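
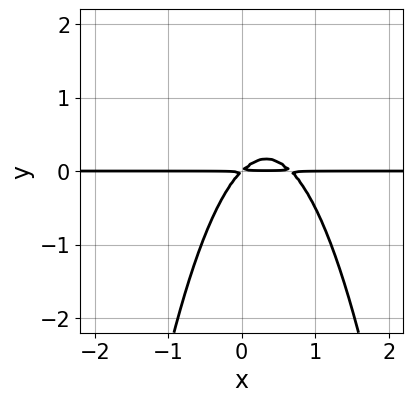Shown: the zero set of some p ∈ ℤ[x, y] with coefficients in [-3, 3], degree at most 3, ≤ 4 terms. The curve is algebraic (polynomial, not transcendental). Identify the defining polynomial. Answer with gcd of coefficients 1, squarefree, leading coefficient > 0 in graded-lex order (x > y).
3*x^2*y - 2*x*y + 2*y^2

1. deg p = 3. The shape is more complex than any degree-2 curve.
2. From the axis intercepts and sections: every point of the x-axis in the box is on the curve.
3. These observations pin down the coefficients.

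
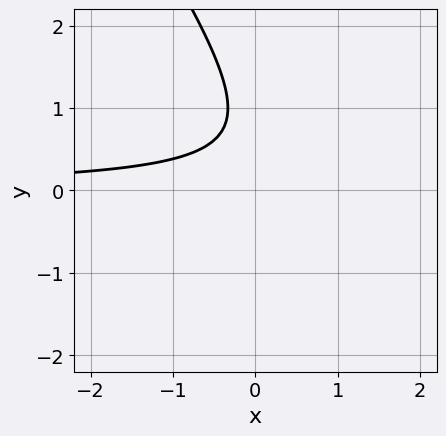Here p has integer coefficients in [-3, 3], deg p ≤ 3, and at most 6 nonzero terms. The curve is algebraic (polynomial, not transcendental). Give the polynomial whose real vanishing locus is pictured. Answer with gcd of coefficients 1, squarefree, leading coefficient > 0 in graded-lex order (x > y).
3*x*y + 2*y^2 - 3*y + 2

(a) Degree: the shape is more complex than any degree-1 curve, so deg p = 2.
(b) Against the integer gridlines: no y-intercept at any integer in the box; the curve avoids every integer x-axis point in the box.
(c) Assembling these constraints gives the stated polynomial.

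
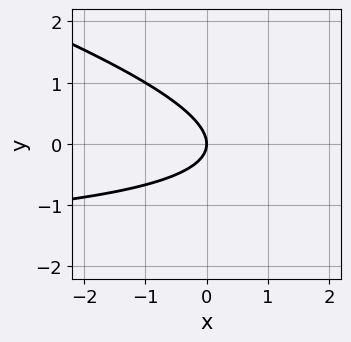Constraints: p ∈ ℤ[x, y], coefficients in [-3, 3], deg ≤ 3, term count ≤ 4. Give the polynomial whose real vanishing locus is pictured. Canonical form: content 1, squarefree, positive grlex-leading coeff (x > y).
The degree is 2 — no degree-1 curve has this shape.
From the visible intercepts: it crosses the x-axis at the gridline x = 0; one y-axis crossing is at y = 0.
Assembling these constraints gives the stated polynomial.

x*y + 3*y^2 + 2*x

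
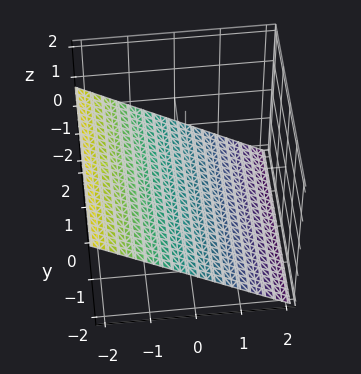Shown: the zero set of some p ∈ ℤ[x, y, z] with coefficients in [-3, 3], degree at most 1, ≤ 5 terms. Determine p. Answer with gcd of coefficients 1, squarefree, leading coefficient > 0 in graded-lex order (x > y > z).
2*x + 3*z + 2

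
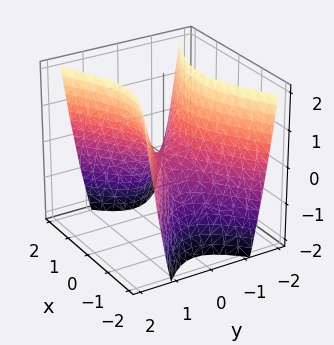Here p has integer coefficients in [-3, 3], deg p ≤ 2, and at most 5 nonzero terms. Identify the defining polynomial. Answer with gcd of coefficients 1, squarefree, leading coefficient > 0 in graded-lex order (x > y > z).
x^2 - 2*y^2 + z

(a) Degree: a hyperbolic paraboloid; a quadric, so deg p = 2.
(b) Symmetries: it's symmetric under y → −y, forcing even powers of y; the x ↦ −x reflection is a symmetry, so x appears only in even powers.
(c) From the axis intercepts and sections: it crosses the y-axis at the gridline y = 0; it meets the z-axis at z = 0 (among the integer gridlines); it crosses the x-axis at the gridline x = 0.
(d) Assembling these constraints gives the stated polynomial.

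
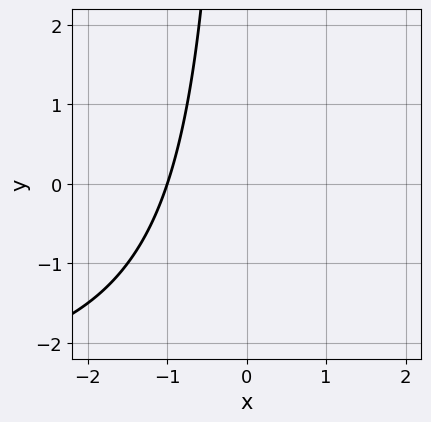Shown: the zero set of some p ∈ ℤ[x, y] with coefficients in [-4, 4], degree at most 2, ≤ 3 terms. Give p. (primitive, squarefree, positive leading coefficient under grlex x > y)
x*y + 3*x + 3

(a) Degree: the shape is more complex than any degree-1 curve, so deg p = 2.
(b) From the axis intercepts and sections: one x-axis crossing is at x = -1; no y-intercept at any integer in the box.
(c) Together with the visible shape, these determine p as stated.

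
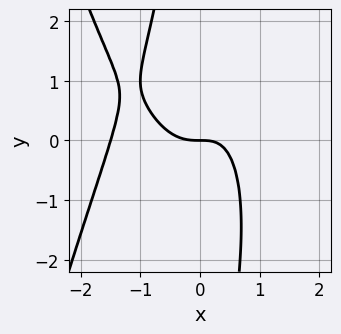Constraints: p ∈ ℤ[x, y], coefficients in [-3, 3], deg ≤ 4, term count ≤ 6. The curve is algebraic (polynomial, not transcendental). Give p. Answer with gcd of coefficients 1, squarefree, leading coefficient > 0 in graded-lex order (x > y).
Degree: the shape is more complex than any degree-3 curve, so deg p = 4.
Against the integer gridlines: it meets the x-axis at x = 0 (among the integer gridlines); it crosses the y-axis at the gridline y = 0.
Solving for integer coefficients yields p as stated.

2*x^4 + 3*x^3 + x*y^2 + 2*y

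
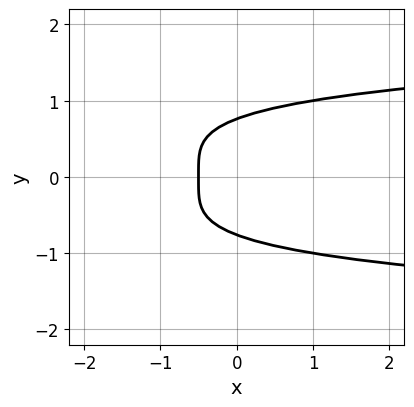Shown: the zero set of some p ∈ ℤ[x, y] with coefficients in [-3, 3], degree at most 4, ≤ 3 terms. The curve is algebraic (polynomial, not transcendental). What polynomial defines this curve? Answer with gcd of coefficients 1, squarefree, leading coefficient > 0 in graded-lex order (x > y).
3*y^4 - 2*x - 1

First, degree: no degree-3 curve has this shape, so deg p = 4.
Then, symmetries: mirror symmetry y ↦ −y ⇒ only even powers of y.
Finally, fitting integer coefficients to these (and the overall shape) gives p.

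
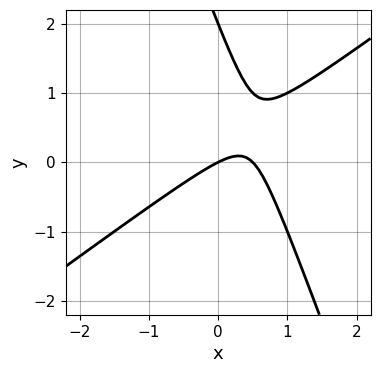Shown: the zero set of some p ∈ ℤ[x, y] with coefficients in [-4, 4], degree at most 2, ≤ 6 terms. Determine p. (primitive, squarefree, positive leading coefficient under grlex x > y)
deg p = 2.
Against the integer gridlines: it crosses the x-axis at the gridline x = 0; among the integer gridlines, it crosses the y-axis at y ∈ {0, 2}.
Matching integer coefficients to the picture gives p.

2*x^2 - 2*x*y - y^2 - x + 2*y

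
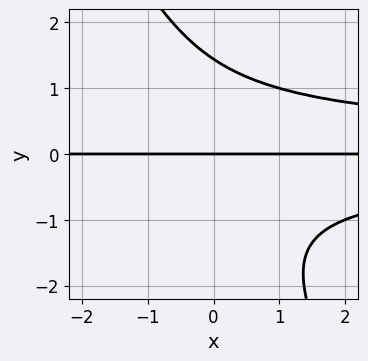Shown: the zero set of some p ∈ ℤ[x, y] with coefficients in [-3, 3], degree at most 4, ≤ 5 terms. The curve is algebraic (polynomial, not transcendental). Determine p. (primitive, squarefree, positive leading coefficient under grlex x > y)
First, deg p = 4. No degree-3 curve has this shape.
Next, checking where it meets the axes: one y-axis crossing is at y = 0; the visible x-axis segment lies entirely on the curve.
Finally, assembling these constraints gives the stated polynomial.

2*x*y^3 + y^4 - 3*y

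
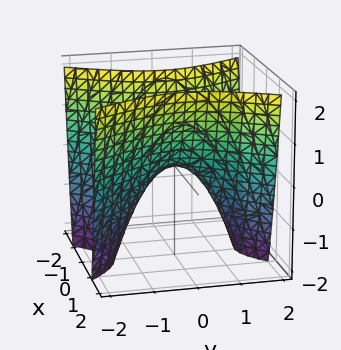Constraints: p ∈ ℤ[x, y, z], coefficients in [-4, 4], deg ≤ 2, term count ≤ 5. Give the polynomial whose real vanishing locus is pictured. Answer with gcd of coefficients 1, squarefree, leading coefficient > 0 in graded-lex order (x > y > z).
2*x^2 - y^2 - z

deg p = 2. A hyperbolic paraboloid; a quadric.
Symmetries: the x ↦ −x reflection is a symmetry, so x appears only in even powers; it's symmetric under y → −y, forcing even powers of y.
Checking where it meets the axes: it meets the z-axis at z = 0 (among the integer gridlines); one x-axis crossing is at x = 0; it crosses the y-axis at the gridline y = 0.
Putting this together gives p.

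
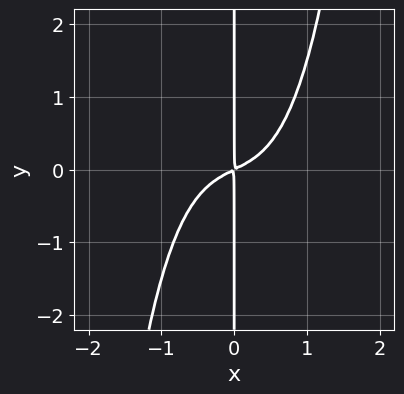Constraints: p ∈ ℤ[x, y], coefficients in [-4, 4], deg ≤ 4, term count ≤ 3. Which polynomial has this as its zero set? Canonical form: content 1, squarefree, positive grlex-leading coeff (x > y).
2*x^4 + x^2 - 2*x*y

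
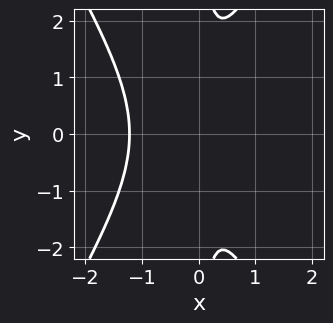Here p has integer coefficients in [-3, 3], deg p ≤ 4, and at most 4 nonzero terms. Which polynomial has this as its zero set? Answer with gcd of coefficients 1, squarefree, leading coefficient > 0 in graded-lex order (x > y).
1. deg p = 3. The shape is more complex than any degree-2 curve.
2. Symmetries: it's symmetric under y → −y, forcing even powers of y.
3. Observable constraints: it misses every integer gridline on the y-axis.
4. Fitting integer coefficients to these (and the overall shape) gives p.

3*x^3 - x*y^2 + 3*x^2 + 1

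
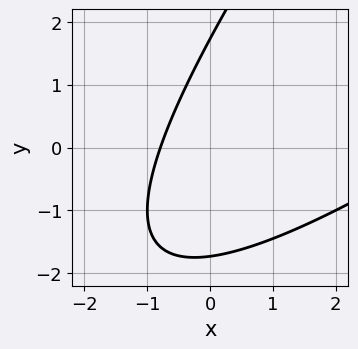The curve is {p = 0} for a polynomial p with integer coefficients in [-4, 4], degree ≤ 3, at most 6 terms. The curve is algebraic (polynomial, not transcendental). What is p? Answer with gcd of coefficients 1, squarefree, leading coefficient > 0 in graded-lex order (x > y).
x^2 - 2*x*y + y^2 - 3*x - 3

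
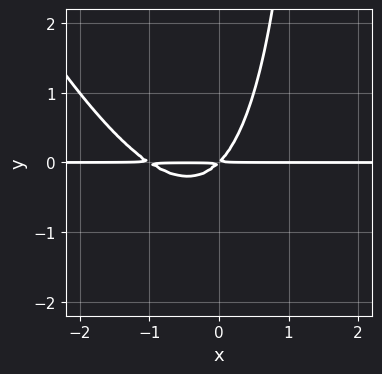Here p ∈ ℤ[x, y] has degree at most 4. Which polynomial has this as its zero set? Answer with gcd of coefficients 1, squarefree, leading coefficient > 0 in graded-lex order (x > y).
2*x^2*y + x*y^2 + 2*x*y - 2*y^2

1. The degree is 3 — a generic line meets the curve in up to 3 points.
2. Against the integer gridlines: the visible x-axis segment lies entirely on the curve.
3. Assembling these constraints gives the stated polynomial.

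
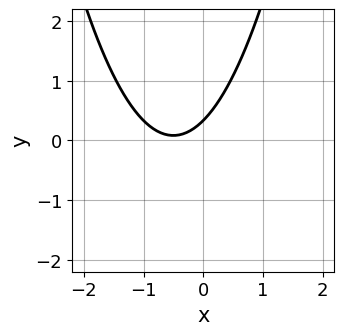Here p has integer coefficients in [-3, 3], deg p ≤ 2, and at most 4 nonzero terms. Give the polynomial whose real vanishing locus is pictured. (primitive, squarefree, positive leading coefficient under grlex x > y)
3*x^2 + 3*x - 3*y + 1

1. Degree: no degree-1 curve has this shape, so deg p = 2.
2. From the axis intercepts and sections: the curve avoids every integer x-axis point in the box.
3. Together with the visible shape, these determine p as stated.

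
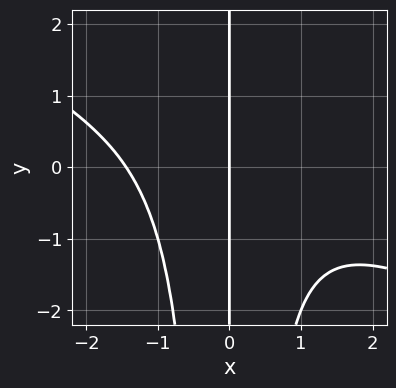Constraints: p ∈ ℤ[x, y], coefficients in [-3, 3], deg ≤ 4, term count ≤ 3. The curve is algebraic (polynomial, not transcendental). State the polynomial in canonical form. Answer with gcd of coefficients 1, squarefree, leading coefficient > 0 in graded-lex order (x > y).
x^4 + 2*x^3*y + 3*x

First, deg p = 4.
Next, checking where it meets the axes: the visible y-axis segment lies entirely on the curve; it crosses the x-axis at the gridline x = 0.
Finally, putting this together gives p.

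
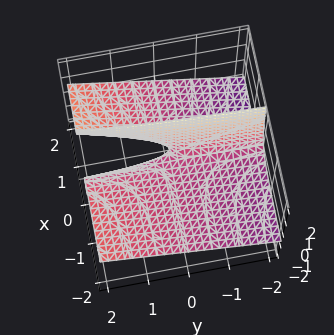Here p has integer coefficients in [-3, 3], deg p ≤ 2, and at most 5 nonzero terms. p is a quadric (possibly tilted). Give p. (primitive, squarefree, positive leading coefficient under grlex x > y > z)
(a) The degree is 2 — a generic line meets the surface in up to 2 points.
(b) Reading off the gridlines: every point of the x-axis in the box is on the surface; the visible y-axis segment lies entirely on the surface; it meets the z-axis at z = 0 (among the integer gridlines).
(c) These observations pin down the coefficients.

x*y - 3*x*z + z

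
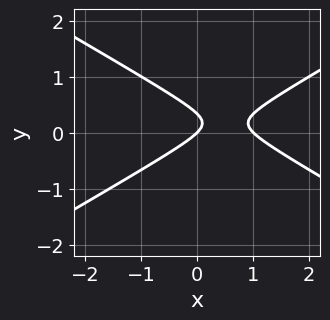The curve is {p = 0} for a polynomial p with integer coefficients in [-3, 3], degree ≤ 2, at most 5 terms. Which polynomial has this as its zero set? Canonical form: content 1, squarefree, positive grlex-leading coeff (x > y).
x^2 - 3*y^2 - x + y

The degree is 2 — a generic line meets the curve in up to 2 points.
Against the integer gridlines: the x-axis gridline crossings are at x ∈ {0, 1}; it meets the y-axis at y = 0 (among the integer gridlines).
Together with the visible shape, these determine p as stated.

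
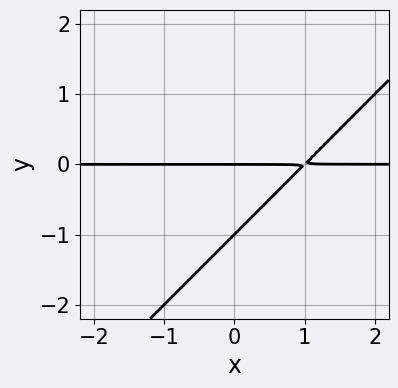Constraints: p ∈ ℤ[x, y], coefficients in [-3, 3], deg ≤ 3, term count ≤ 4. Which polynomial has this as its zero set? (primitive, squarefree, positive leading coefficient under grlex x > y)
x*y - y^2 - y

(a) deg p = 2. The shape is more complex than any degree-1 curve.
(b) Reading off the gridlines: the visible x-axis segment lies entirely on the curve; the y-axis gridline crossings are at y ∈ {-1, 0}.
(c) These observations pin down the coefficients.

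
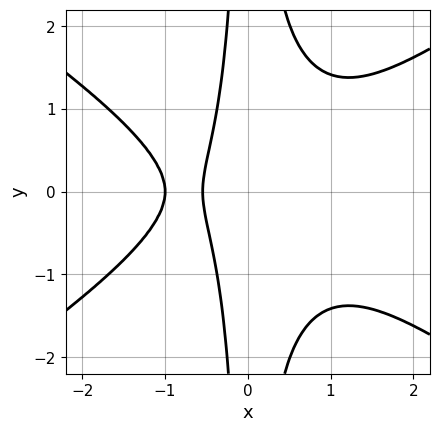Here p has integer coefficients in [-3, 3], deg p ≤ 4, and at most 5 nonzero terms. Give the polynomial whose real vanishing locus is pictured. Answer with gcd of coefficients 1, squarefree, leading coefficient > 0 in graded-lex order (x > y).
First, the degree is 4 — no degree-3 curve has this shape.
Next, symmetries: mirror symmetry y ↦ −y ⇒ only even powers of y.
Then, reading off the gridlines: it crosses the x-axis at the gridline x = -1; the curve avoids every integer y-axis point in the box.
Finally, the integer polynomial consistent with all of this is the stated p.

x^4 - 2*x^2*y^2 + 2*x + 1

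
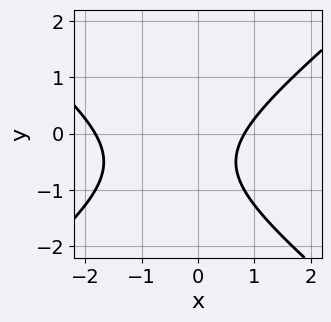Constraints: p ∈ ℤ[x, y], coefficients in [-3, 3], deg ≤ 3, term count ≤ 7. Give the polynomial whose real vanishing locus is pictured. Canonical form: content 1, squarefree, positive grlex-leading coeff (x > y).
Degree: a generic line meets the curve in up to 2 points, so deg p = 2.
Against the integer gridlines: the curve avoids every integer y-axis point in the box.
Together with the visible shape, these determine p as stated.

2*x^2 - 3*y^2 + 2*x - 3*y - 3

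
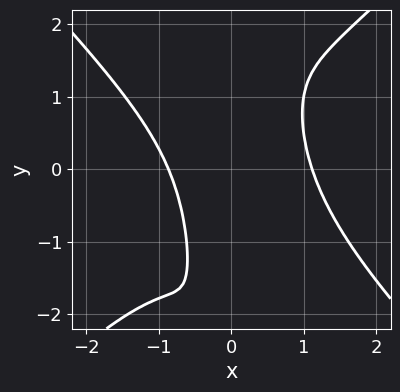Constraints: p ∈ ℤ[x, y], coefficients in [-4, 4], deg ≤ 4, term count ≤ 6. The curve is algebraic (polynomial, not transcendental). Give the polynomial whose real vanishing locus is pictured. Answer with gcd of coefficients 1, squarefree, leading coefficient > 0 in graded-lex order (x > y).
2*x^4 - 2*x^2*y^2 + 3*x*y - x - 2

First, deg p = 4. A generic line meets the curve in up to 4 points.
Then, from the visible intercepts: no y-intercept at any integer in the box.
Finally, assembling these constraints gives the stated polynomial.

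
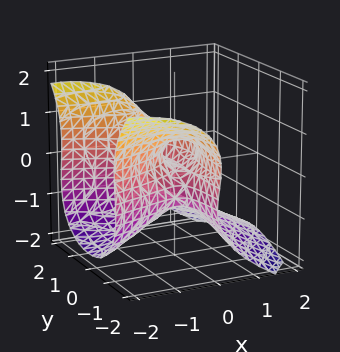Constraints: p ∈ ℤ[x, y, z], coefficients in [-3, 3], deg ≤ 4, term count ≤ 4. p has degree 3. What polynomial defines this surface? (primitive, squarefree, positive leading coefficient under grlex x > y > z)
1. deg p = 3. The shape is more complex than any degree-2 surface.
2. From the visible intercepts: it meets the z-axis at z = 0 (among the integer gridlines); the visible y-axis segment lies entirely on the surface; it crosses the x-axis at the gridline x = 0.
3. Fitting integer coefficients to these (and the overall shape) gives p.

3*x*y^2 + 3*z^3 + 3*x^2 - 2*z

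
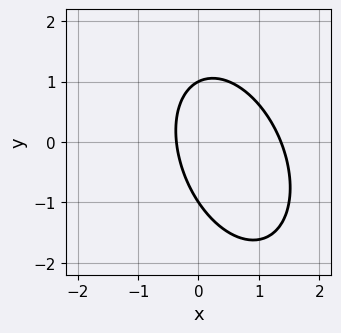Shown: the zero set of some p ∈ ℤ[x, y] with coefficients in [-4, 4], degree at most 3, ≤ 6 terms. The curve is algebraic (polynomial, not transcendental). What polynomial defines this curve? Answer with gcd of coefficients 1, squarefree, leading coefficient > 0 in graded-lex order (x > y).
2*x^2 + x*y + y^2 - 2*x - 1

Degree: no degree-1 curve has this shape, so deg p = 2.
From the axis intercepts and sections: the y-axis gridline crossings are at y ∈ {-1, 1}.
These observations pin down the coefficients.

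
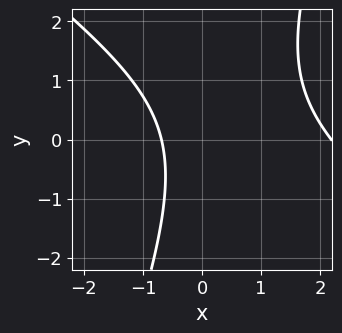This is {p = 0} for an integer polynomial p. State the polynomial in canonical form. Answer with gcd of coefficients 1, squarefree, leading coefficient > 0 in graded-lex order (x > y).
First, degree: no degree-1 curve has this shape, so deg p = 2.
Then, against the integer gridlines: no y-intercept at any integer in the box.
Finally, matching integer coefficients to the picture gives p.

2*x^2 + 2*x*y - y^2 - 3*x - 3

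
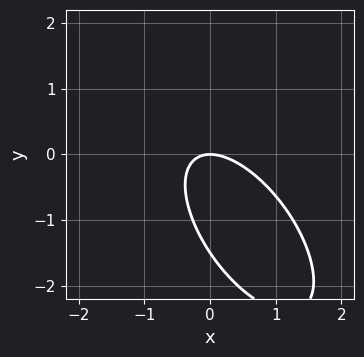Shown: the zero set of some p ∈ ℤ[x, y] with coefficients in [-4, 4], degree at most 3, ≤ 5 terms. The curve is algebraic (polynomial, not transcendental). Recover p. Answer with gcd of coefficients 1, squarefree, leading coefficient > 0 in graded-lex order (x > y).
3*x^2 + 3*x*y + 2*y^2 + 3*y

The degree is 2 — a generic line meets the curve in up to 2 points.
Reading off the gridlines: it crosses the y-axis at the gridline y = 0; it crosses the x-axis at the gridline x = 0.
The integer polynomial consistent with all of this is the stated p.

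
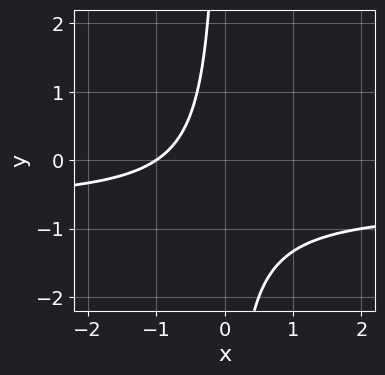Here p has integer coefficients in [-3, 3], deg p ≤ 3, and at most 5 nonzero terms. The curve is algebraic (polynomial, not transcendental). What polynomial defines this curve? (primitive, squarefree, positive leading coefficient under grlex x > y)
3*x*y + 2*x + 2

1. The degree is 2 — a generic line meets the curve in up to 2 points.
2. Checking where it meets the axes: one x-axis crossing is at x = -1; no y-intercept at any integer in the box.
3. Solving for integer coefficients yields p as stated.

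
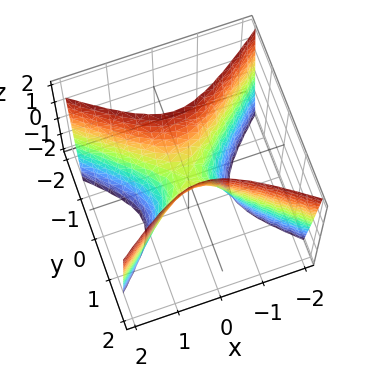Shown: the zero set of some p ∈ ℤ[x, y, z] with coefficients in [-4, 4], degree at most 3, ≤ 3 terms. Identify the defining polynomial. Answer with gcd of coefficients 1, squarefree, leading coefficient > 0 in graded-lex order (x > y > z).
2*x^2 - 3*y^2 + z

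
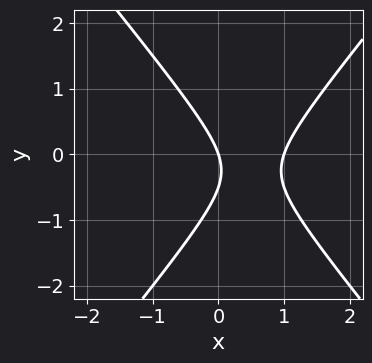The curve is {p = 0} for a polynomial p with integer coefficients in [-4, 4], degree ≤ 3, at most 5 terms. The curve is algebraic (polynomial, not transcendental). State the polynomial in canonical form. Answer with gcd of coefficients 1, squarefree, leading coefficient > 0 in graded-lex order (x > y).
3*x^2 - 2*y^2 - 3*x - y

1. The degree is 2 — a generic line meets the curve in up to 2 points.
2. Against the integer gridlines: the x-axis gridline crossings are at x ∈ {0, 1}; it meets the y-axis at y = 0 (among the integer gridlines).
3. Fitting integer coefficients to these (and the overall shape) gives p.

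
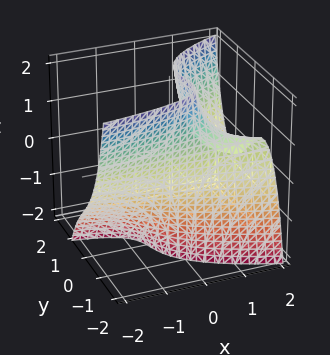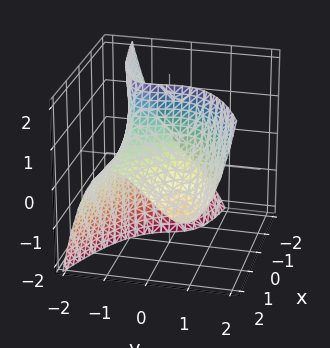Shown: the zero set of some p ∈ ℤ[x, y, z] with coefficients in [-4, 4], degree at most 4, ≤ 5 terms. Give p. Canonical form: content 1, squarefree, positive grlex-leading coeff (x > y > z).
2*y^3 - 2*x*y - 2*x*z - x + 2

1. Degree: the shape is more complex than any degree-2 surface, so deg p = 3.
2. Against the integer gridlines: it meets the x-axis at x = 2 (among the integer gridlines); no z-intercept at any integer in the box; one y-axis crossing is at y = -1.
3. The integer polynomial consistent with all of this is the stated p.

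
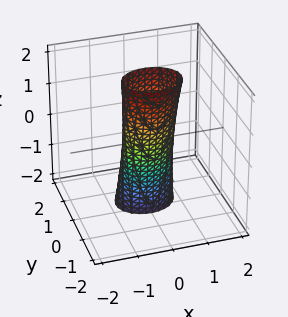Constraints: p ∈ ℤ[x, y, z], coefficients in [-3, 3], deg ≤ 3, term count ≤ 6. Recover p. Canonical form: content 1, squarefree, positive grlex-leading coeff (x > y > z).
2*x^2 + 3*y^2 + y*z - 1

(a) deg p = 2. No degree-1 surface has this shape.
(b) Against the integer gridlines: it misses every integer gridline on the z-axis.
(c) Together with the visible shape, these determine p as stated.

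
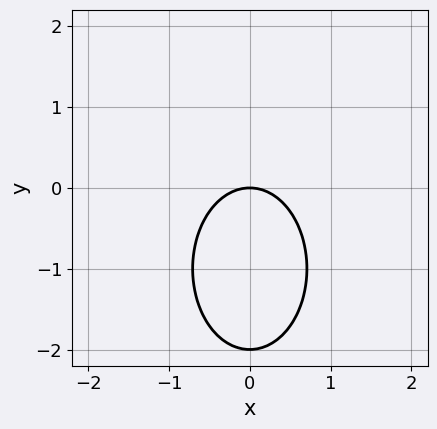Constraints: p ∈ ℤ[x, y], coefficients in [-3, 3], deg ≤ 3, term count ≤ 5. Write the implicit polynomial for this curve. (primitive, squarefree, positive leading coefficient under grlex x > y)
deg p = 2. The shape is more complex than any degree-1 curve.
Symmetries: mirror symmetry x ↦ −x ⇒ only even powers of x.
Checking where it meets the axes: the y-axis gridline crossings are at y ∈ {-2, 0}; one x-axis crossing is at x = 0.
Solving for integer coefficients yields p as stated.

2*x^2 + y^2 + 2*y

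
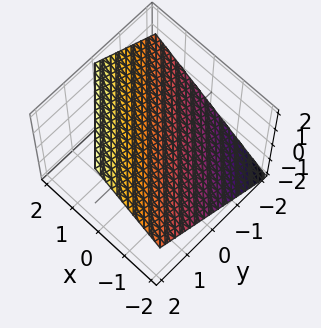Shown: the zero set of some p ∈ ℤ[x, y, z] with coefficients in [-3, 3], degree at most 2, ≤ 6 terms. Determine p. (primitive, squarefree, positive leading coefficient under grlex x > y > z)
1. Degree: the surface is flat (a plane), so deg p = 1.
2. Observable constraints: it crosses the y-axis at the gridline y = -1; it meets the x-axis at x = -1 (among the integer gridlines).
3. Matching integer coefficients to the picture gives p.

2*x + 2*y - 3*z + 2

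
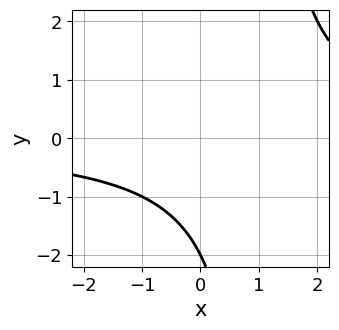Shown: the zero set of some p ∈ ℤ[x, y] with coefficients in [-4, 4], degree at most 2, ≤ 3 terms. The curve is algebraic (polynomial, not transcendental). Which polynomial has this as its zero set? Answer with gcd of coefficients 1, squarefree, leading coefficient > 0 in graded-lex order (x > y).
x*y - y - 2

1. Degree: a generic line meets the curve in up to 2 points, so deg p = 2.
2. Reading off the gridlines: the curve avoids every integer x-axis point in the box; it meets the y-axis at y = -2 (among the integer gridlines).
3. Matching integer coefficients to the picture gives p.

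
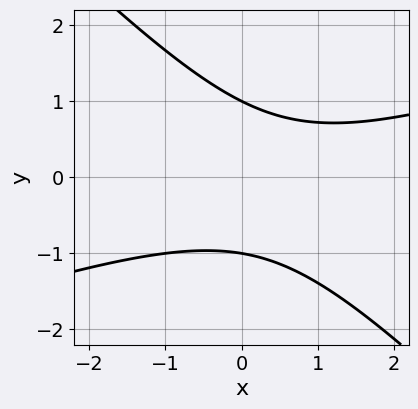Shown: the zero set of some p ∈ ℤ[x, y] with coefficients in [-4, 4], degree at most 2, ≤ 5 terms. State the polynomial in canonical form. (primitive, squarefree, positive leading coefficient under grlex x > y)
x^2 - 2*x*y - 3*y^2 - x + 3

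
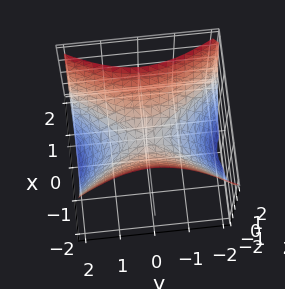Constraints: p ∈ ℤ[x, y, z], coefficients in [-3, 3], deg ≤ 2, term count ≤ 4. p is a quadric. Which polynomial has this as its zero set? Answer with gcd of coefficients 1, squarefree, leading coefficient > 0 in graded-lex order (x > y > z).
1. The degree is 2 — a hyperbolic paraboloid; a quadric.
2. Symmetries: the x ↦ −x reflection is a symmetry, so x appears only in even powers; mirror symmetry y ↦ −y ⇒ only even powers of y.
3. Observable constraints: one y-axis crossing is at y = 0; it meets the x-axis at x = 0 (among the integer gridlines); it meets the z-axis at z = 0 (among the integer gridlines).
4. These observations pin down the coefficients.

2*x^2 - y^2 - 2*z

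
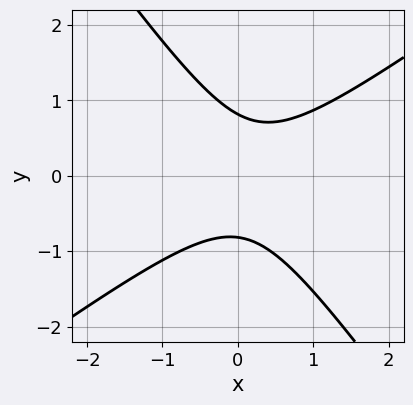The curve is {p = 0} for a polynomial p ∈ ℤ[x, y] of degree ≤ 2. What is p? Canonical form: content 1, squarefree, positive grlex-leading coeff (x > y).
3*x^2 - 2*x*y - 3*y^2 - x + 2

(a) The degree is 2 — a generic line meets the curve in up to 2 points.
(b) Against the integer gridlines: no x-intercept at any integer in the box.
(c) The integer polynomial consistent with all of this is the stated p.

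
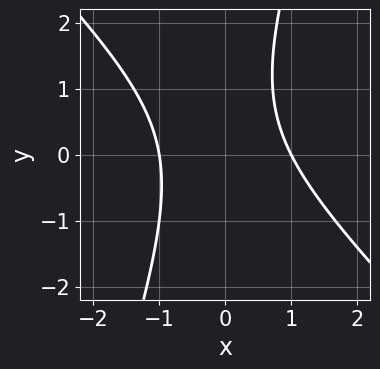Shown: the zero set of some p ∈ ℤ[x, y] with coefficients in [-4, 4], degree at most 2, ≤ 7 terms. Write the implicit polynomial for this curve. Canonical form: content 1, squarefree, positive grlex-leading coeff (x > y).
First, degree: a generic line meets the curve in up to 2 points, so deg p = 2.
Then, from the axis intercepts and sections: the curve avoids every integer y-axis point in the box; among the integer gridlines, it crosses the x-axis at x ∈ {-1, 1}.
Finally, together with the visible shape, these determine p as stated.

3*x^2 + 2*x*y - y^2 + y - 3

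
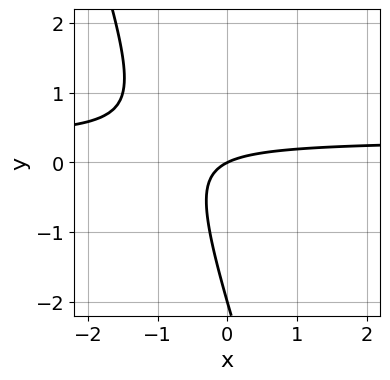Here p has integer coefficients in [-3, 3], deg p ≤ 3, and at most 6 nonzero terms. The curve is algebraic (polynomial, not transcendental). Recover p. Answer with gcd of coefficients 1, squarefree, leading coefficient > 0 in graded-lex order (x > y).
1. The degree is 2 — no degree-1 curve has this shape.
2. From the axis intercepts and sections: it crosses the x-axis at the gridline x = 0; the y-axis gridline crossings are at y ∈ {-2, 0}.
3. Together with the visible shape, these determine p as stated.

3*x*y + y^2 - x + 2*y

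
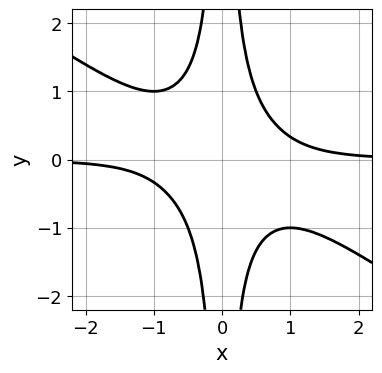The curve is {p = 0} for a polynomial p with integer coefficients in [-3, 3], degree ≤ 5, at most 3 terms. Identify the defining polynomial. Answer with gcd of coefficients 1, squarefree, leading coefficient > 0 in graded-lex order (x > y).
2*x^3*y + 3*x^2*y^2 - 1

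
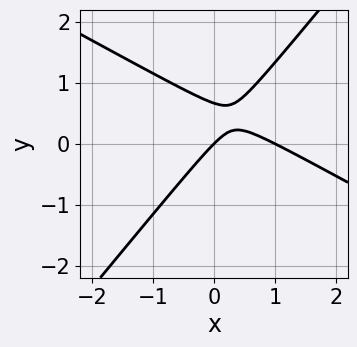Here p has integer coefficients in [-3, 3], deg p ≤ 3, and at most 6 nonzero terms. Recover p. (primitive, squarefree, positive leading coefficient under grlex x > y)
2*x^2 + 2*x*y - 3*y^2 - 2*x + 2*y

The degree is 2 — the shape is more complex than any degree-1 curve.
From the visible intercepts: among the integer gridlines, it crosses the x-axis at x ∈ {0, 1}; it meets the y-axis at y = 0 (among the integer gridlines).
Matching integer coefficients to the picture gives p.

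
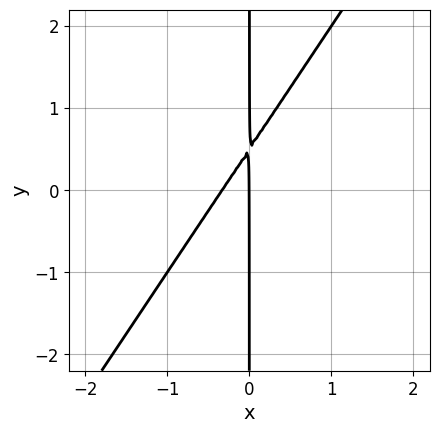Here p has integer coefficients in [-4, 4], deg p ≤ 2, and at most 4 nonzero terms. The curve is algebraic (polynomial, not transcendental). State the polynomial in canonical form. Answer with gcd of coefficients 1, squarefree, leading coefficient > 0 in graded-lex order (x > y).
3*x^2 - 2*x*y + x

The degree is 2 — the shape is more complex than any degree-1 curve.
Checking where it meets the axes: one x-axis crossing is at x = 0; the visible y-axis segment lies entirely on the curve.
These observations pin down the coefficients.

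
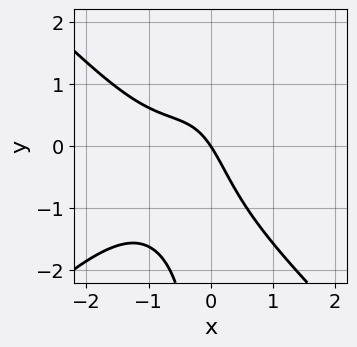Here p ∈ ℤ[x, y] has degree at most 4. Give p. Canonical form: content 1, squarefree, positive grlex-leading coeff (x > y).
2*x^3 - 2*x*y^2 + 3*x^2 + 3*x + 2*y

1. The degree is 3 — the shape is more complex than any degree-2 curve.
2. From the visible intercepts: it meets the y-axis at y = 0 (among the integer gridlines); it meets the x-axis at x = 0 (among the integer gridlines).
3. Putting this together gives p.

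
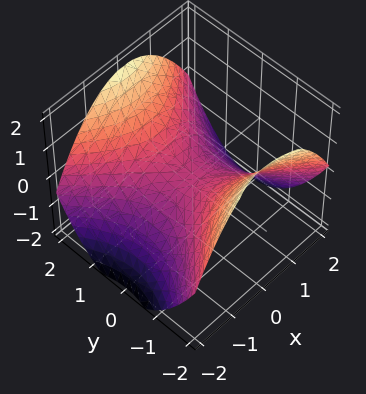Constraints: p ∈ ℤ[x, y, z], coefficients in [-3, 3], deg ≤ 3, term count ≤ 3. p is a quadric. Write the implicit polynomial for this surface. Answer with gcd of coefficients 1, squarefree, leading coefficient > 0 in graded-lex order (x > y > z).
x^2 - y^2 + 2*z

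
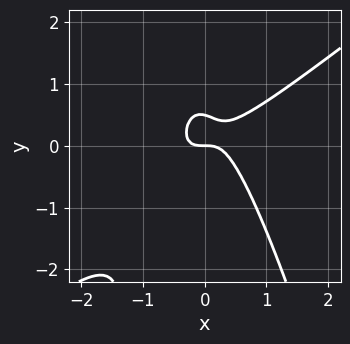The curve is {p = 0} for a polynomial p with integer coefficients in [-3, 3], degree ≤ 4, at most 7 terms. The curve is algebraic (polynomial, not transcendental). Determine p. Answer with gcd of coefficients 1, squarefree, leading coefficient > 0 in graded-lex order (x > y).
3*x^3 - 3*x^2*y - x*y^2 - 2*y^2 + y

1. deg p = 3. No degree-2 curve has this shape.
2. Observable constraints: it meets the x-axis at x = 0 (among the integer gridlines); one y-axis crossing is at y = 0.
3. Together with the visible shape, these determine p as stated.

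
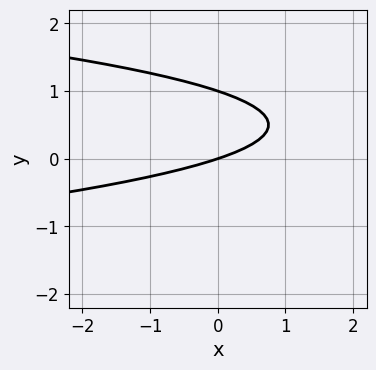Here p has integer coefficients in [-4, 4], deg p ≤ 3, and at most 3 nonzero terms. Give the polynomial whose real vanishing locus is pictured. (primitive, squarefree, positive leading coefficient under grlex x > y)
1. The degree is 2 — no degree-1 curve has this shape.
2. Reading off the gridlines: the y-axis gridline crossings are at y ∈ {0, 1}; one x-axis crossing is at x = 0.
3. Assembling these constraints gives the stated polynomial.

3*y^2 + x - 3*y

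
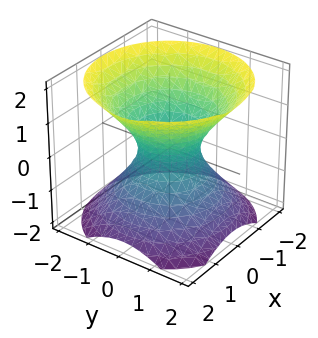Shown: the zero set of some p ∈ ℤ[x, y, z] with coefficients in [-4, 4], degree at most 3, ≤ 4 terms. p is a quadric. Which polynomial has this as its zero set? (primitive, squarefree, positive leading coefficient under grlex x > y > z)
3*x^2 + 3*y^2 - 3*z^2 - 2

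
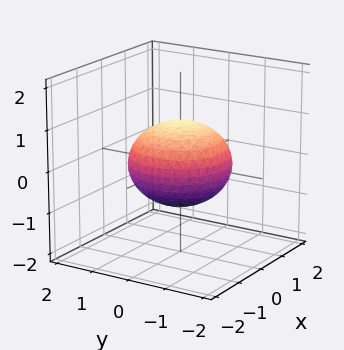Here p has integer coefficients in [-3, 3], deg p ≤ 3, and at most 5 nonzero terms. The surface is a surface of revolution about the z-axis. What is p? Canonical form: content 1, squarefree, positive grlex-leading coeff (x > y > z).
deg p = 2. The shape is more complex than any degree-1 surface.
Symmetries: the surface is invariant under rotation about z: p = q(x² + y², z).
Checking where it meets the axes: the z-axis gridline crossings are at z ∈ {-1, 1}; a circular section at z = 0 has radius between 1 and 2.
Matching integer coefficients to the picture gives p.

2*x^2 + 2*y^2 + 3*z^2 - 3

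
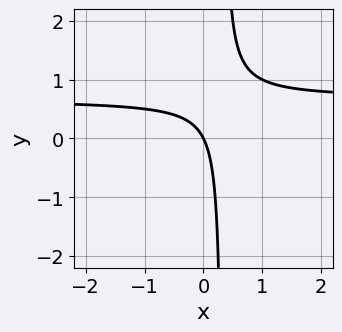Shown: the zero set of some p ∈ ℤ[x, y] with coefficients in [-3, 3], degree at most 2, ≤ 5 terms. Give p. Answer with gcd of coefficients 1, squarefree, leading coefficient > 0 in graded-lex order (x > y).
3*x*y - 2*x - y

1. Degree: the shape is more complex than any degree-1 curve, so deg p = 2.
2. From the axis intercepts and sections: it meets the y-axis at y = 0 (among the integer gridlines); it crosses the x-axis at the gridline x = 0.
3. These observations pin down the coefficients.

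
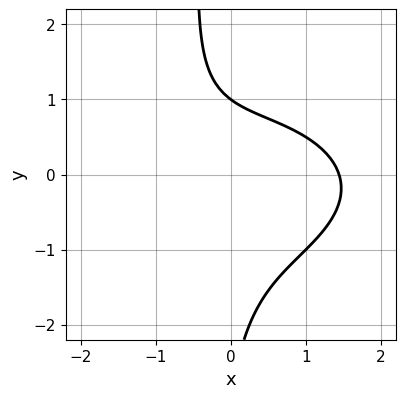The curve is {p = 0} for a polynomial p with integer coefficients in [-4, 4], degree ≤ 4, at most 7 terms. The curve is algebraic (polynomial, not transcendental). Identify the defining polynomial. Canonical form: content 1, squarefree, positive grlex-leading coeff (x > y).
x^3 + 3*x*y^2 + y^2 + 2*y - 3

1. Degree: the shape is more complex than any degree-2 curve, so deg p = 3.
2. Observable constraints: it meets the y-axis at y = 1 (among the integer gridlines).
3. Matching integer coefficients to the picture gives p.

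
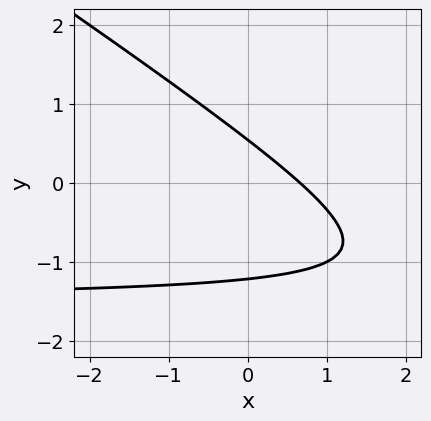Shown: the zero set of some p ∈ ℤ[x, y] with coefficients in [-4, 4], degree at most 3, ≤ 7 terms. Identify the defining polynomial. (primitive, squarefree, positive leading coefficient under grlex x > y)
2*x*y + 3*y^2 + 3*x + 2*y - 2

1. deg p = 2. A generic line meets the curve in up to 2 points.
2. The integer polynomial consistent with all of this is the stated p.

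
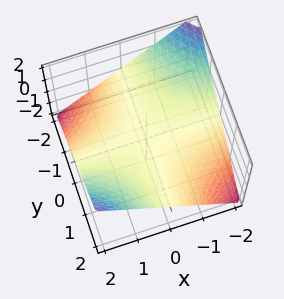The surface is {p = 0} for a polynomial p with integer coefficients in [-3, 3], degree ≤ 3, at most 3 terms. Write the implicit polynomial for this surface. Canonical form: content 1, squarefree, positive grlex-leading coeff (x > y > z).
x*y - 2*z

(a) deg p = 2. A hyperbolic paraboloid; a quadric.
(b) Checking where it meets the axes: the visible x-axis segment lies entirely on the surface; the visible y-axis segment lies entirely on the surface; one z-axis crossing is at z = 0.
(c) Putting this together gives p.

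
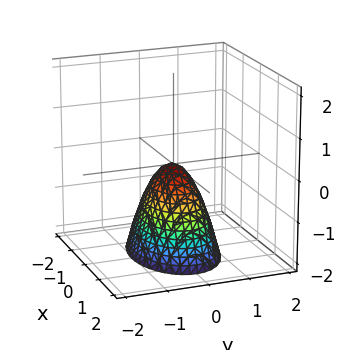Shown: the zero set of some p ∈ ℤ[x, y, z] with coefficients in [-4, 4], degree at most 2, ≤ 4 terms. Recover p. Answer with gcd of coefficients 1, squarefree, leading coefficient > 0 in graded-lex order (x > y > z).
x^2 + 2*y^2 + z

1. Degree: a paraboloid; a quadric, so deg p = 2.
2. Symmetries: mirror symmetry x ↦ −x ⇒ only even powers of x; mirror symmetry y ↦ −y ⇒ only even powers of y.
3. From the visible intercepts: it crosses the y-axis at the gridline y = 0; it meets the x-axis at x = 0 (among the integer gridlines).
4. Putting this together gives p.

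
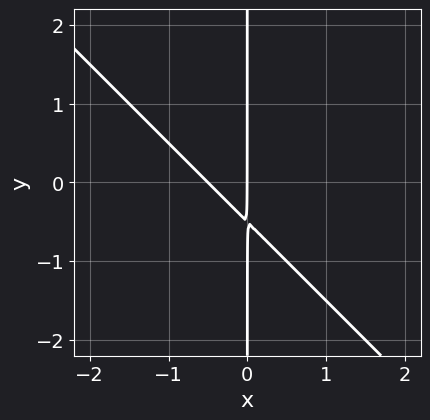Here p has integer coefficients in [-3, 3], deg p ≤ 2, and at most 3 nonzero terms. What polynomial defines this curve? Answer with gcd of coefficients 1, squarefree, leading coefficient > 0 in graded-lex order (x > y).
2*x^2 + 2*x*y + x

1. deg p = 2.
2. Observable constraints: one x-axis crossing is at x = 0; every point of the y-axis in the box is on the curve.
3. Solving for integer coefficients yields p as stated.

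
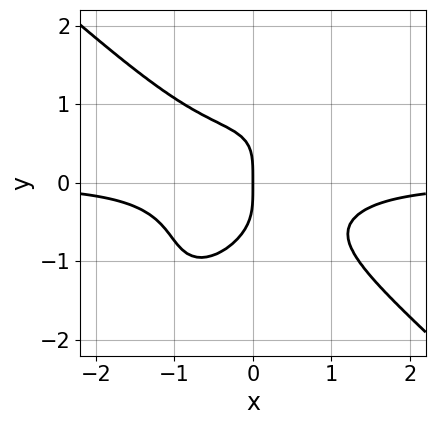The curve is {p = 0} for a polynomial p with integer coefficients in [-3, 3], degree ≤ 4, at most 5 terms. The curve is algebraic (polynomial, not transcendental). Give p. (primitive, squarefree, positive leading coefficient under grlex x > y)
3*x^3*y - 2*x*y^3 + 2*y^4 + 2*x

Degree: a generic line meets the curve in up to 4 points, so deg p = 4.
From the visible intercepts: it crosses the y-axis at the gridline y = 0; one x-axis crossing is at x = 0.
Putting this together gives p.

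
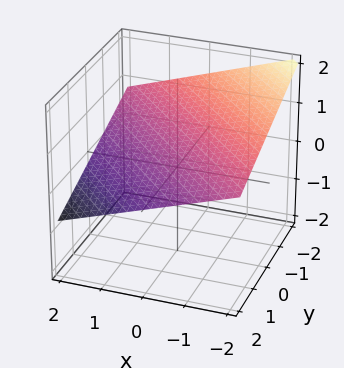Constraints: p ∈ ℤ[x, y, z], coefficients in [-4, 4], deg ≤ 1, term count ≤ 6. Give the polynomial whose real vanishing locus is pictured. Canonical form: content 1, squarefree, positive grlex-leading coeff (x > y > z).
x + y + 3*z - 2

1. deg p = 1. Every cross-section is a straight line — this is a plane.
2. From the visible intercepts: it meets the y-axis at y = 2 (among the integer gridlines); it crosses the x-axis at the gridline x = 2.
3. Solving for integer coefficients yields p as stated.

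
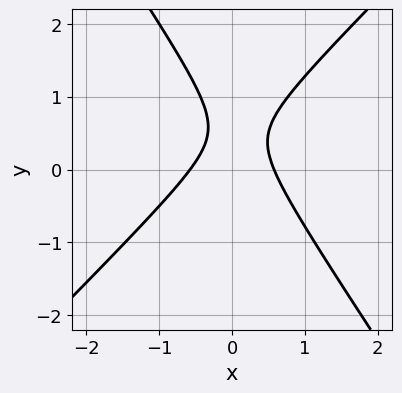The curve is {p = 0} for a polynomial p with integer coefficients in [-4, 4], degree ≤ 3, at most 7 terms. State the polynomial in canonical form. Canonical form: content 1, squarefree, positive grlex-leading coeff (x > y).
First, degree: a generic line meets the curve in up to 2 points, so deg p = 2.
Then, against the integer gridlines: no y-intercept at any integer in the box.
Finally, the integer polynomial consistent with all of this is the stated p.

3*x^2 - x*y - 2*y^2 + 2*y - 1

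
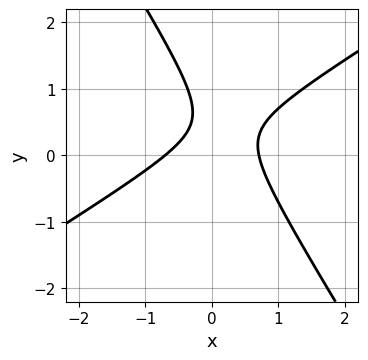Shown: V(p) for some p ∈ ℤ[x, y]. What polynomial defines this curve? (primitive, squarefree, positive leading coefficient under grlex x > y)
(a) Degree: no degree-1 curve has this shape, so deg p = 2.
(b) Observable constraints: no y-intercept at any integer in the box.
(c) Together with the visible shape, these determine p as stated.

2*x^2 - 2*x*y - 2*y^2 + 2*y - 1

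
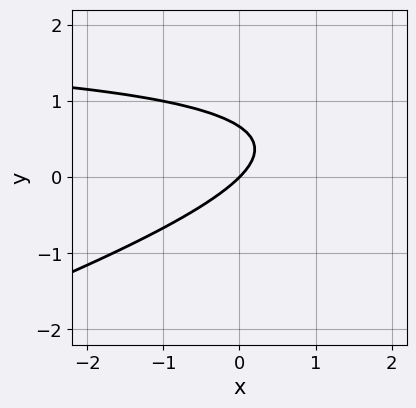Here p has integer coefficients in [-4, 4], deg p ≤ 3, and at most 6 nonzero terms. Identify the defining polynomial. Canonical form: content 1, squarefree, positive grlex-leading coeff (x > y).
1. Degree: the shape is more complex than any degree-1 curve, so deg p = 2.
2. Reading off the gridlines: it crosses the y-axis at the gridline y = 0; it meets the x-axis at x = 0 (among the integer gridlines).
3. These observations pin down the coefficients.

x*y - 3*y^2 - 2*x + 2*y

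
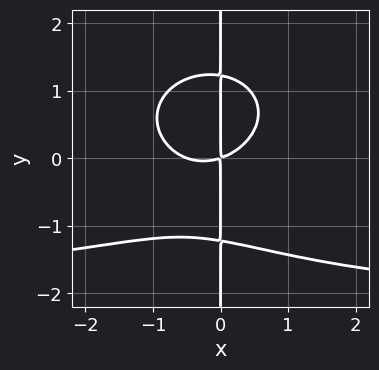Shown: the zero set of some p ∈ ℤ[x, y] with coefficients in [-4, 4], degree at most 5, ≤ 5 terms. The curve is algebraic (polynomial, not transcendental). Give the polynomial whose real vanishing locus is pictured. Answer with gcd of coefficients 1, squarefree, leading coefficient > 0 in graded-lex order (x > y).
x^3*y + 2*x*y^3 + 2*x^3 + x^2 - 3*x*y

1. The degree is 4 — no degree-3 curve has this shape.
2. Checking where it meets the axes: every point of the y-axis in the box is on the curve.
3. Assembling these constraints gives the stated polynomial.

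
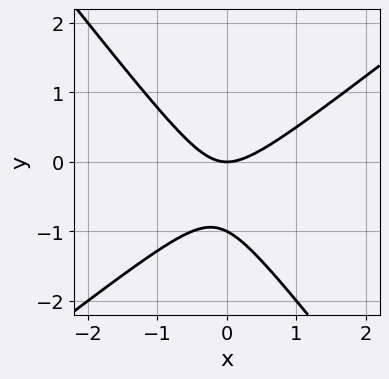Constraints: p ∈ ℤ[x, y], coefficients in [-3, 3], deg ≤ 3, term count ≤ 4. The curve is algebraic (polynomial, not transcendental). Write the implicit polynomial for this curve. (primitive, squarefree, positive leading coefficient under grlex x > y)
2*x^2 - x*y - 2*y^2 - 2*y

1. deg p = 2. The shape is more complex than any degree-1 curve.
2. Observable constraints: the y-axis gridline crossings are at y ∈ {-1, 0}; it crosses the x-axis at the gridline x = 0.
3. Solving for integer coefficients yields p as stated.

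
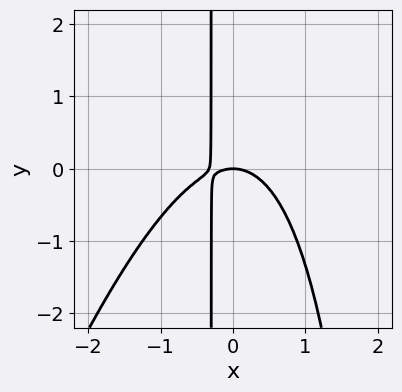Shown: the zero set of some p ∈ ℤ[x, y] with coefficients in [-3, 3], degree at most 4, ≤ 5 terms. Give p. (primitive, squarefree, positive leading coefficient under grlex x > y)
3*x^3 - x^2*y + x^2 + 3*x*y + y

First, deg p = 3.
Next, checking where it meets the axes: it crosses the y-axis at the gridline y = 0; it crosses the x-axis at the gridline x = 0.
Finally, fitting integer coefficients to these (and the overall shape) gives p.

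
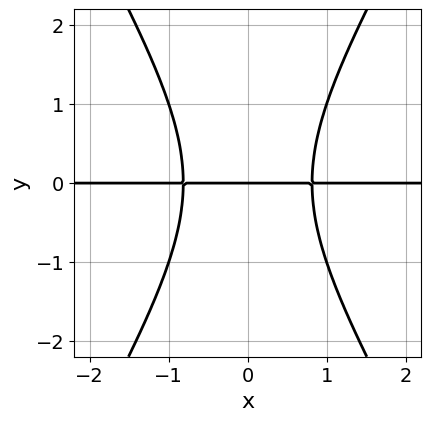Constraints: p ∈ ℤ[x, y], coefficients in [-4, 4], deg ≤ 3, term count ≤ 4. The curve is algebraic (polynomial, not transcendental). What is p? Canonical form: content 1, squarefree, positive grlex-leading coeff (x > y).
3*x^2*y - y^3 - 2*y

1. Degree: a generic line meets the curve in up to 3 points, so deg p = 3.
2. Symmetries: mirror symmetry x ↦ −x ⇒ only even powers of x.
3. Reading off the gridlines: every point of the x-axis in the box is on the curve; one y-axis crossing is at y = 0.
4. Assembling these constraints gives the stated polynomial.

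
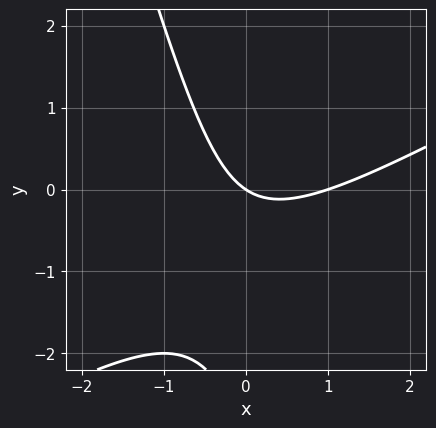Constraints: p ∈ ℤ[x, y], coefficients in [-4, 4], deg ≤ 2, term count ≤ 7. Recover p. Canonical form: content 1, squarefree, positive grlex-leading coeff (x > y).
2*x^2 - 3*x*y - y^2 - 2*x - 3*y

1. Degree: no degree-1 curve has this shape, so deg p = 2.
2. Against the integer gridlines: the x-axis gridline crossings are at x ∈ {0, 1}; it meets the y-axis at y = 0 (among the integer gridlines).
3. Assembling these constraints gives the stated polynomial.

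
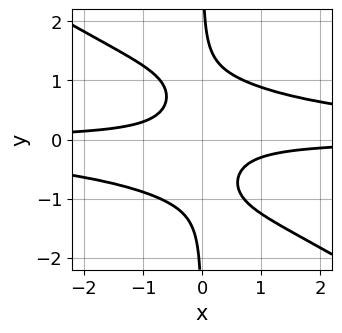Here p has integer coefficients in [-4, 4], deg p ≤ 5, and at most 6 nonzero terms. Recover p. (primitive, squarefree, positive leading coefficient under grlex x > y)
(a) deg p = 4.
(b) From the visible intercepts: it misses every integer gridline on the y-axis; it misses every integer gridline on the x-axis.
(c) The integer polynomial consistent with all of this is the stated p.

2*x^2*y^2 + 3*x*y^3 - 3*x*y - 1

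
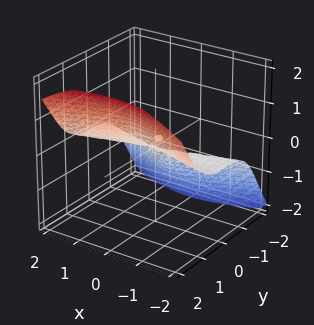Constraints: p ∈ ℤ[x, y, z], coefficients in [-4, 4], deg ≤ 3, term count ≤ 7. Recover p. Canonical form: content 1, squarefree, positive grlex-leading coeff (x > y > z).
2*x^2*z - 2*y^3 - y^2*z + 2*z^3 + y*z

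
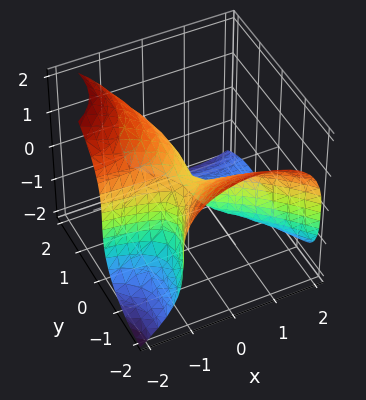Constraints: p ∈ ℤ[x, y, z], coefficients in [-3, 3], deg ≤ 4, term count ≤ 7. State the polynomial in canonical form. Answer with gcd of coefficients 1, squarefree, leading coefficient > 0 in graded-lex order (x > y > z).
First, deg p = 3. No degree-2 surface has this shape.
Next, from the axis intercepts and sections: one x-axis crossing is at x = 0; it meets the y-axis at y = 0 (among the integer gridlines); it meets the z-axis at z = 0 (among the integer gridlines).
Finally, matching integer coefficients to the picture gives p.

2*x^2*y - y^3 - 2*z^3 - 3*x*y - 3*x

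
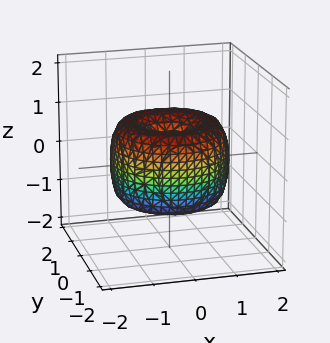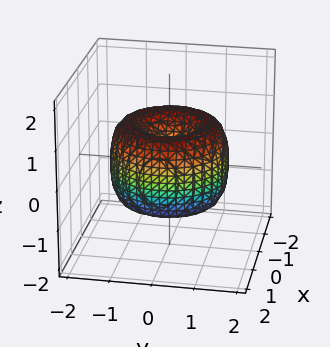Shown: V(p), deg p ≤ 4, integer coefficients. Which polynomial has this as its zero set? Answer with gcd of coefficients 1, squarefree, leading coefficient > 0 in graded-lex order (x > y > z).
1. deg p = 4. No degree-3 surface has this shape.
2. Symmetries: rotational symmetry about the z-axis ⇒ p depends on x, y only through x² + y².
3. Reading off the gridlines: a circular section at z = 1 has radius exactly 1; it crosses the y-axis at the gridline y = 0; it meets the z-axis at z = 0 (among the integer gridlines); one x-axis crossing is at x = 0.
4. Together with the visible shape, these determine p as stated.

x^4 + 2*x^2*y^2 + y^4 - 2*x^2 - 2*y^2 + z^2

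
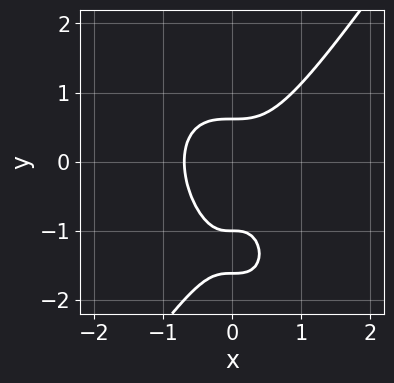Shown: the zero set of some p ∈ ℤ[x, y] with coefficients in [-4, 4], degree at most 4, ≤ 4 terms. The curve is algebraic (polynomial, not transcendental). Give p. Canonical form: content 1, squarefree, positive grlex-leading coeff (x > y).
3*x^3 - y^3 - 2*y^2 + 1

First, degree: a generic line meets the curve in up to 3 points, so deg p = 3.
Next, against the integer gridlines: it crosses the y-axis at the gridline y = -1.
Finally, matching integer coefficients to the picture gives p.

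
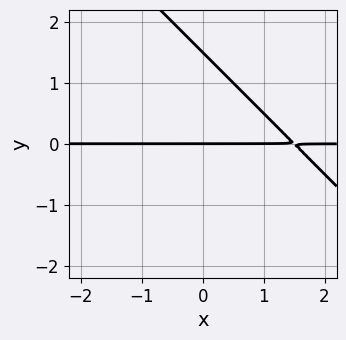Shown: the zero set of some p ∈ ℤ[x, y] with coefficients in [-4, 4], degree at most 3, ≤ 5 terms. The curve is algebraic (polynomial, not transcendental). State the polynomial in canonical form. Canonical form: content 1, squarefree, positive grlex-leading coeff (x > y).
2*x*y + 2*y^2 - 3*y

(a) deg p = 2. The shape is more complex than any degree-1 curve.
(b) Against the integer gridlines: every point of the x-axis in the box is on the curve; it meets the y-axis at y = 0 (among the integer gridlines).
(c) Fitting integer coefficients to these (and the overall shape) gives p.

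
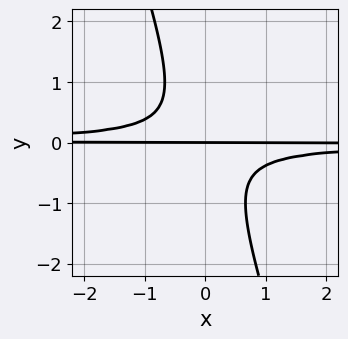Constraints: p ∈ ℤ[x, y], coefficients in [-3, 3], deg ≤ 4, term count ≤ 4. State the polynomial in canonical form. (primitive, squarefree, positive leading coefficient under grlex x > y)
3*x*y^2 + y^3 + y

deg p = 3.
From the visible intercepts: one y-axis crossing is at y = 0; the visible x-axis segment lies entirely on the curve.
Solving for integer coefficients yields p as stated.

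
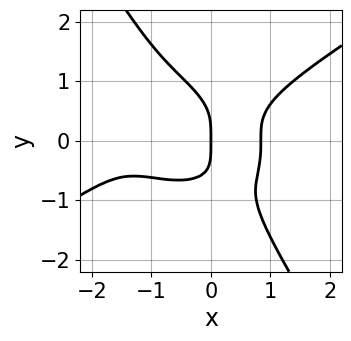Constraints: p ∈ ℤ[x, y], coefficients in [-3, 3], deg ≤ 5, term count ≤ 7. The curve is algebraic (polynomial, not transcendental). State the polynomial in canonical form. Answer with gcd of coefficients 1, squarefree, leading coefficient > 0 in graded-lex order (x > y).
x^4 - 3*x*y^3 - 2*y^4 + 2*x^3 - 2*x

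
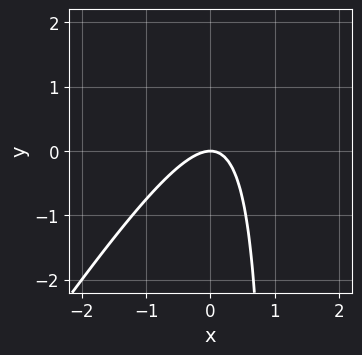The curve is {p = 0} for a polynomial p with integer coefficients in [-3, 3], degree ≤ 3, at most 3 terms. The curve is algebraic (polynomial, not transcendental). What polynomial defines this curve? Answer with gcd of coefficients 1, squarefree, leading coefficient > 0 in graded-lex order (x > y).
3*x^2 - 2*x*y + 2*y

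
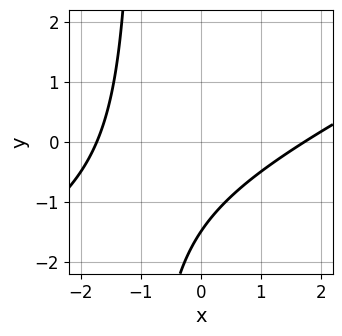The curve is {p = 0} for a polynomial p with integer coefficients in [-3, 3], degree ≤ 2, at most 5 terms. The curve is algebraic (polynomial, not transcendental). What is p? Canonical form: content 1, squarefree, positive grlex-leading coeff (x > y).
x^2 - 2*x*y - 2*y - 3

1. deg p = 2.
2. The integer polynomial consistent with all of this is the stated p.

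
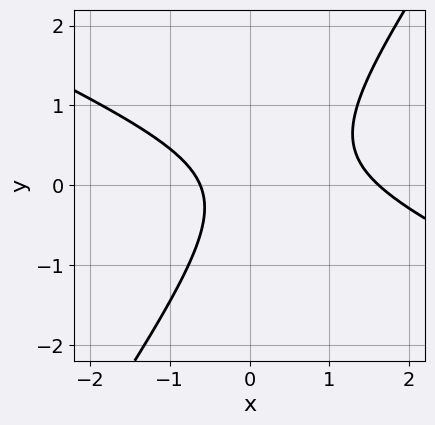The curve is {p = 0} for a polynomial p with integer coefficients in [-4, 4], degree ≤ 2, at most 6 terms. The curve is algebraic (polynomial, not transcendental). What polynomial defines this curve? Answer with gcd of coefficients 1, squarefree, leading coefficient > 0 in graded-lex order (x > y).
Degree: no degree-1 curve has this shape, so deg p = 2.
From the axis intercepts and sections: no y-intercept at any integer in the box.
Matching integer coefficients to the picture gives p.

2*x^2 + 3*x*y - 3*y^2 - 2*x - 2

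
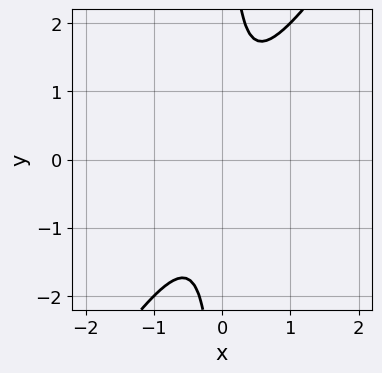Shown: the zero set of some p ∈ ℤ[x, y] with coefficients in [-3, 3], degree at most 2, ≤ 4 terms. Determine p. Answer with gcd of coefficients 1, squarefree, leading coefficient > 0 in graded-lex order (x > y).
(a) deg p = 2. No degree-1 curve has this shape.
(b) From the visible intercepts: no x-intercept at any integer in the box; no y-intercept at any integer in the box.
(c) Solving for integer coefficients yields p as stated.

3*x^2 - 2*x*y + 1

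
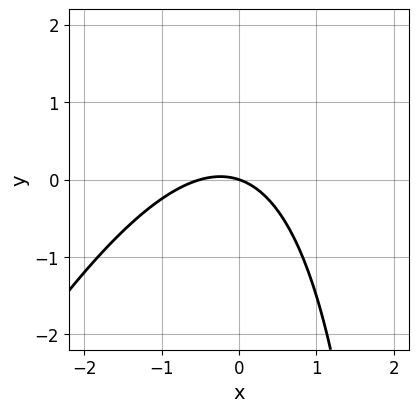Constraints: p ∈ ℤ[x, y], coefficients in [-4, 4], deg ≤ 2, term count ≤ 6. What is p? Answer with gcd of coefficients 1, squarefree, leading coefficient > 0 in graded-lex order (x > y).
First, deg p = 2.
Next, against the integer gridlines: it crosses the x-axis at the gridline x = 0; it crosses the y-axis at the gridline y = 0.
Finally, together with the visible shape, these determine p as stated.

2*x^2 - x*y + x + 3*y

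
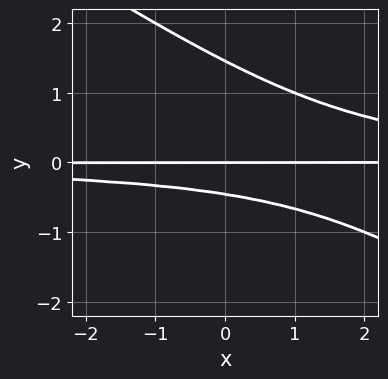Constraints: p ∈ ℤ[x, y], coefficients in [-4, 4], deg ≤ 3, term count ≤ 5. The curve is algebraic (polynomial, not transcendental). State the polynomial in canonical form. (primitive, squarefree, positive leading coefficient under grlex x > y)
1. The degree is 3 — a generic line meets the curve in up to 3 points.
2. Reading off the gridlines: the visible x-axis segment lies entirely on the curve; it crosses the y-axis at the gridline y = 0.
3. The integer polynomial consistent with all of this is the stated p.

2*x*y^2 + 3*y^3 - 3*y^2 - 2*y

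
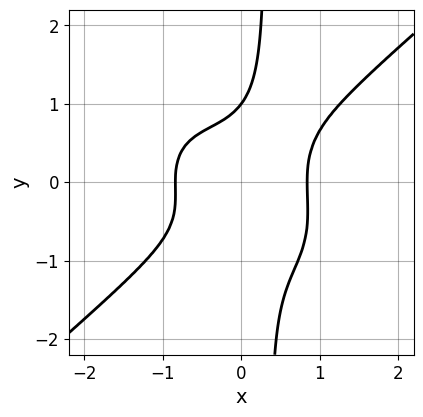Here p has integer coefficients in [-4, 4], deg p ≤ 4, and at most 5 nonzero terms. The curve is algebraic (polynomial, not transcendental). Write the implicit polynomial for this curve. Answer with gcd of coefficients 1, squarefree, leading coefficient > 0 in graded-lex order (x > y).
2*x^4 - 3*x*y^3 - x*y^2 + y^3 - 1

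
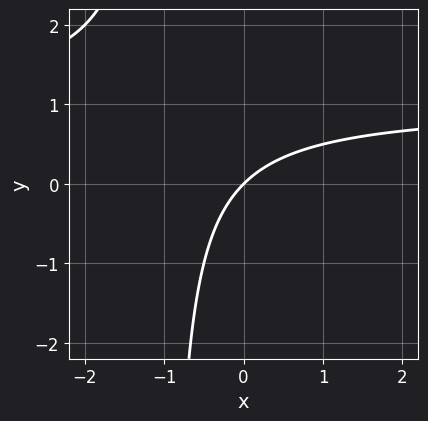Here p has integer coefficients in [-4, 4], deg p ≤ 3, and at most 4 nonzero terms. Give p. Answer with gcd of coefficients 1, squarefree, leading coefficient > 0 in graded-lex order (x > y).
First, deg p = 2.
Then, reading off the gridlines: one y-axis crossing is at y = 0; one x-axis crossing is at x = 0.
Finally, putting this together gives p.

x*y - x + y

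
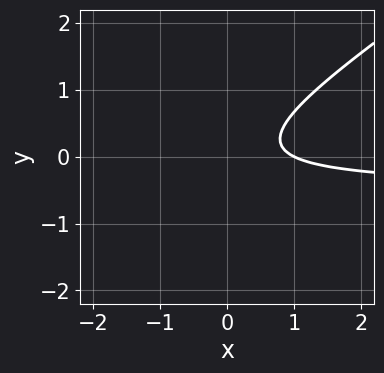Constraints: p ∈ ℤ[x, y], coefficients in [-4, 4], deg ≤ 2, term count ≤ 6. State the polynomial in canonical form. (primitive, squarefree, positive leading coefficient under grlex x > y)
Degree: no degree-1 curve has this shape, so deg p = 2.
Against the integer gridlines: one x-axis crossing is at x = 1; the curve avoids every integer y-axis point in the box.
Solving for integer coefficients yields p as stated.

2*x*y - 3*y^2 + x - 1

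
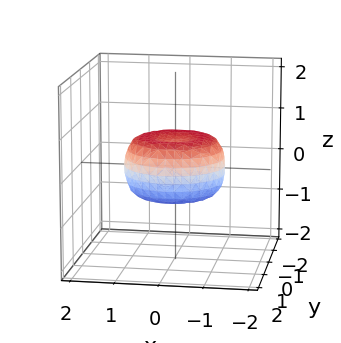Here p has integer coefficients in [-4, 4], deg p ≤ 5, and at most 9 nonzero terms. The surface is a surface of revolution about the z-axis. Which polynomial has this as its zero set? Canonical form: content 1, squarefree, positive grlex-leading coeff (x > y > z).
2*x^4 + 4*x^2*y^2 + 2*y^4 - 2*x^2 - 2*y^2 + 3*z^2 - 1

First, deg p = 4.
Next, symmetries: rotational symmetry about the z-axis ⇒ p depends on x, y only through x² + y².
Then, from the axis intercepts and sections: a circular section at z = 0 has radius between 1 and 2.
Finally, the integer polynomial consistent with all of this is the stated p.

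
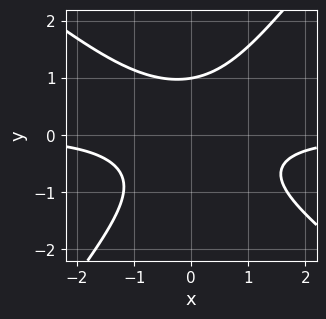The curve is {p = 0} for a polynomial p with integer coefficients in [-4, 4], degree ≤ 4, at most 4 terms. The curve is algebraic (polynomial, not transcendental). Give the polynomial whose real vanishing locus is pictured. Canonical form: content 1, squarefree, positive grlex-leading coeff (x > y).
First, deg p = 3. The shape is more complex than any degree-2 curve.
Then, from the axis intercepts and sections: it meets the y-axis at y = 1 (among the integer gridlines); no x-intercept at any integer in the box.
Finally, fitting integer coefficients to these (and the overall shape) gives p.

2*x^2*y + x*y^2 - 2*y^3 + 2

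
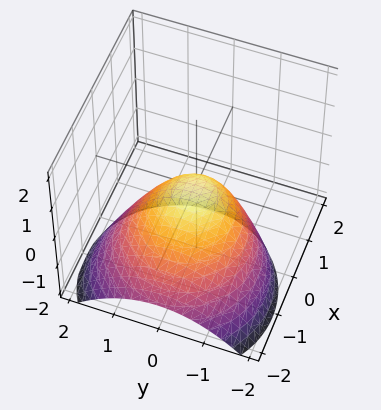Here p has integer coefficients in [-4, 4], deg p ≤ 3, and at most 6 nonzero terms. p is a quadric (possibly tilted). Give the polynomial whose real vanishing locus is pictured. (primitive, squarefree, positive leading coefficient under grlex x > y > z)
2*x^2 - 2*x*z + 2*y^2 + 3*z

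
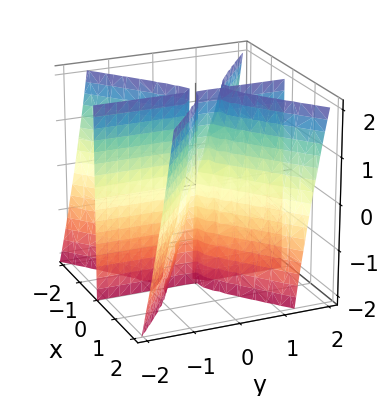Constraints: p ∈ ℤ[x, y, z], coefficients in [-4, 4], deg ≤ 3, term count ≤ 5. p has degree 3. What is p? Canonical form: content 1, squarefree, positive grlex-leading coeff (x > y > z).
The picture has 3 separate pieces. They look like related sheets of one shape, so recover p as a whole.
The degree is 3 — a generic line meets the surface in up to 3 points.
Observable constraints: every point of the z-axis in the box is on the surface; it meets the x-axis at x = 0 (among the integer gridlines).
Solving for integer coefficients yields p as stated. Check: (0, 1, 0) on the y-axis lies on the surface, and p(0, 1, 0) = 0. ✓

2*x^3 - 3*x*y^2 + x*y*z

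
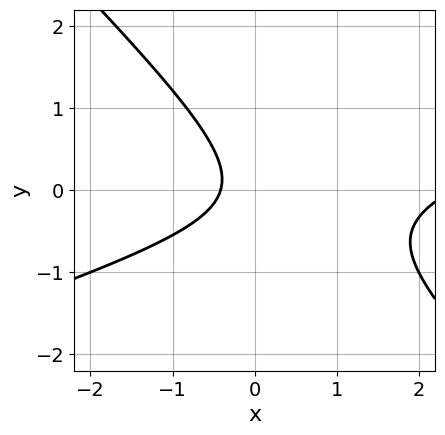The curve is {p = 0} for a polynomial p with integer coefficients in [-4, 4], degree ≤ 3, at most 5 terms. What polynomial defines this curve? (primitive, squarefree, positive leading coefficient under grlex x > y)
x^2 - 2*x*y - 3*y^2 - 2*x - 1

The degree is 2 — a generic line meets the curve in up to 2 points.
Reading off the gridlines: it misses every integer gridline on the y-axis.
Assembling these constraints gives the stated polynomial.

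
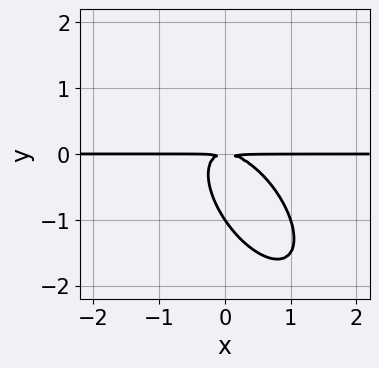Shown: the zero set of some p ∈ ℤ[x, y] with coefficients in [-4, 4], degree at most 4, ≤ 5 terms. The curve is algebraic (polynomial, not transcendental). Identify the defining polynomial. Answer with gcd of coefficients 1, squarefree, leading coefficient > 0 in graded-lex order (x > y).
3*x^2*y + 3*x*y^2 + 2*y^3 + 2*y^2

The degree is 3 — the shape is more complex than any degree-2 curve.
Reading off the gridlines: every point of the x-axis in the box is on the curve; one y-axis crossing is at y = -1.
Assembling these constraints gives the stated polynomial.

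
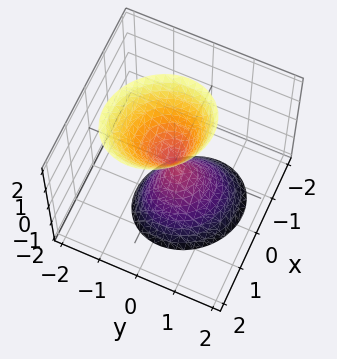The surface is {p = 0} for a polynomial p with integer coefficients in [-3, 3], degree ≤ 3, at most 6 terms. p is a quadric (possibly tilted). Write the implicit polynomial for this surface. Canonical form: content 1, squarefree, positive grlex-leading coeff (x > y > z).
3*x^2 + x*y + 3*y^2 + y*z - z^2

(a) The picture has 2 separate pieces. Treating them together as one polynomial.
(b) Degree: a generic line meets the surface in up to 2 points, so deg p = 2.
(c) From the axis intercepts and sections: it meets the z-axis at z = 0 (among the integer gridlines); it meets the x-axis at x = 0 (among the integer gridlines).
(d) Solving for integer coefficients yields p as stated.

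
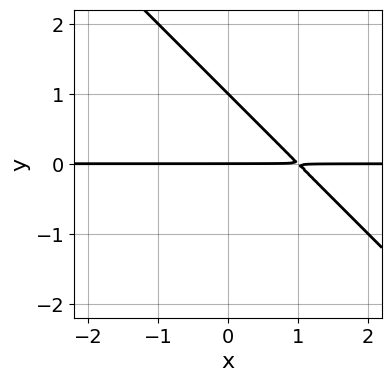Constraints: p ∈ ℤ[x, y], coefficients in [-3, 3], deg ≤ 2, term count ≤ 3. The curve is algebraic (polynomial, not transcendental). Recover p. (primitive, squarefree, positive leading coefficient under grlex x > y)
x*y + y^2 - y

deg p = 2. No degree-1 curve has this shape.
Reading off the gridlines: the y-axis gridline crossings are at y ∈ {0, 1}; every point of the x-axis in the box is on the curve.
The integer polynomial consistent with all of this is the stated p.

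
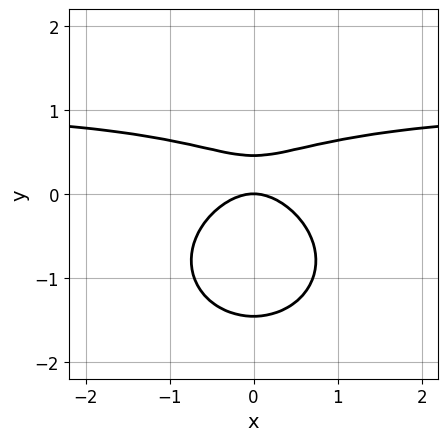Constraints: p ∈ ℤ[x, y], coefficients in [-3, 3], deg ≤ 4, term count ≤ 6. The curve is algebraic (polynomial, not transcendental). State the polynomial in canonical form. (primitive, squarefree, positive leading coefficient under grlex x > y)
1. deg p = 3. No degree-2 curve has this shape.
2. Symmetries: the x ↦ −x reflection is a symmetry, so x appears only in even powers.
3. Checking where it meets the axes: it meets the y-axis at y = 0 (among the integer gridlines); one x-axis crossing is at x = 0.
4. Solving for integer coefficients yields p as stated.

2*x^2*y + 3*y^3 - 2*x^2 + 3*y^2 - 2*y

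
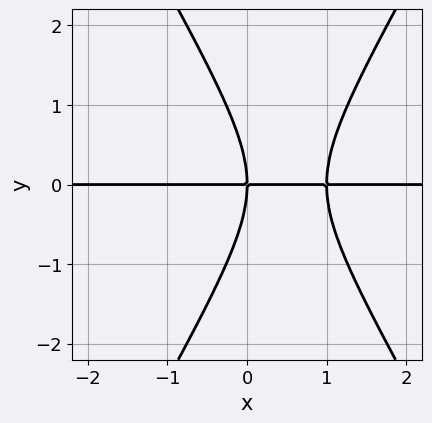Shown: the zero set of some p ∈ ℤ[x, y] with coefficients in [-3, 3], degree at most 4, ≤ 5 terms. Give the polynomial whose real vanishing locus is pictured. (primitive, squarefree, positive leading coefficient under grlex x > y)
3*x^2*y - y^3 - 3*x*y

(a) Degree: the shape is more complex than any degree-2 curve, so deg p = 3.
(b) Observable constraints: one y-axis crossing is at y = 0; every point of the x-axis in the box is on the curve.
(c) Putting this together gives p.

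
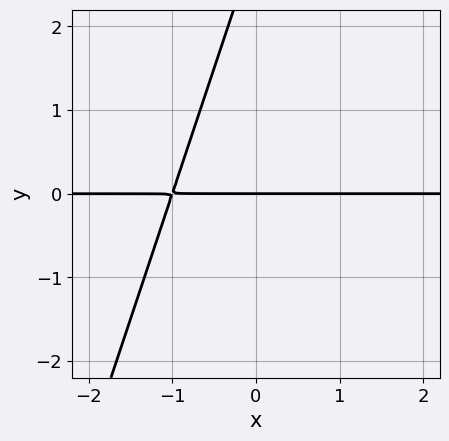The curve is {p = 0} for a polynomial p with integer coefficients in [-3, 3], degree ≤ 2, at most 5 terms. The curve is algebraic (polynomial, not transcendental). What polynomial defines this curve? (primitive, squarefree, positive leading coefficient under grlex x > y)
3*x*y - y^2 + 3*y

deg p = 2.
From the axis intercepts and sections: it meets the y-axis at y = 0 (among the integer gridlines); the visible x-axis segment lies entirely on the curve.
Solving for integer coefficients yields p as stated.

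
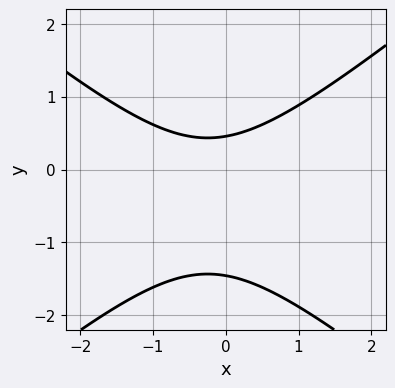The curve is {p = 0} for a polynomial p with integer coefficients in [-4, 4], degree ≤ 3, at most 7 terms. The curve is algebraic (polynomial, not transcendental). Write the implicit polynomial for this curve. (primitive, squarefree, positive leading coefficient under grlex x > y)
1. The degree is 2 — the shape is more complex than any degree-1 curve.
2. Checking where it meets the axes: it misses every integer gridline on the x-axis.
3. These observations pin down the coefficients.

2*x^2 - 3*y^2 + x - 3*y + 2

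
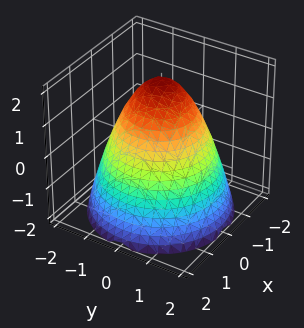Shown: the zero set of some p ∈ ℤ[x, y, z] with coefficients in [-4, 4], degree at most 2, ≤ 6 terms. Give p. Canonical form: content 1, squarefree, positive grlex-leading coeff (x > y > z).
Degree: no degree-1 surface has this shape, so deg p = 2.
By symmetry, the surface is invariant under rotation about z: p = q(x² + y², z).
From the visible intercepts: it crosses the z-axis at the gridline z = 2; a circular section at z = -1 has radius between 1 and 2.
Assembling these constraints gives the stated polynomial.

x^2 + y^2 + z - 2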